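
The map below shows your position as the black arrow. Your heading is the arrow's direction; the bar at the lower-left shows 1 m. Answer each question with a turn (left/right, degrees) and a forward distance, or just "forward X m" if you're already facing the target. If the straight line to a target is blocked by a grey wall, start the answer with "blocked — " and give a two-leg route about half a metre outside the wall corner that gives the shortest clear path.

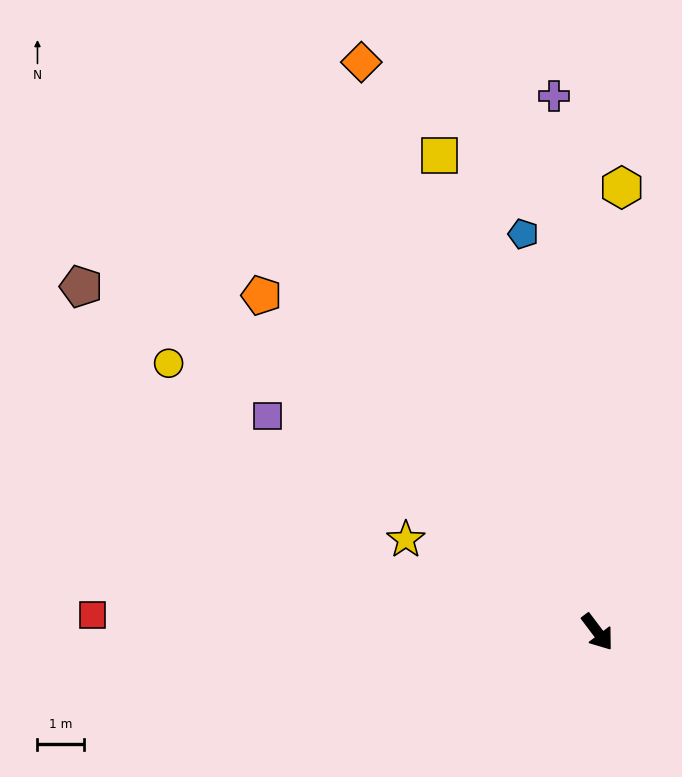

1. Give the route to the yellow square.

turn left 161°, forward 10.8 m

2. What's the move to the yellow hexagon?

turn left 140°, forward 9.6 m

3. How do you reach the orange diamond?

turn left 165°, forward 13.3 m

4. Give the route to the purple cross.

turn left 148°, forward 11.6 m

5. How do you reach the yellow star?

turn right 153°, forward 4.6 m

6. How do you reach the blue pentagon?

turn left 153°, forward 8.7 m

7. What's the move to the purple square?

turn right 160°, forward 8.5 m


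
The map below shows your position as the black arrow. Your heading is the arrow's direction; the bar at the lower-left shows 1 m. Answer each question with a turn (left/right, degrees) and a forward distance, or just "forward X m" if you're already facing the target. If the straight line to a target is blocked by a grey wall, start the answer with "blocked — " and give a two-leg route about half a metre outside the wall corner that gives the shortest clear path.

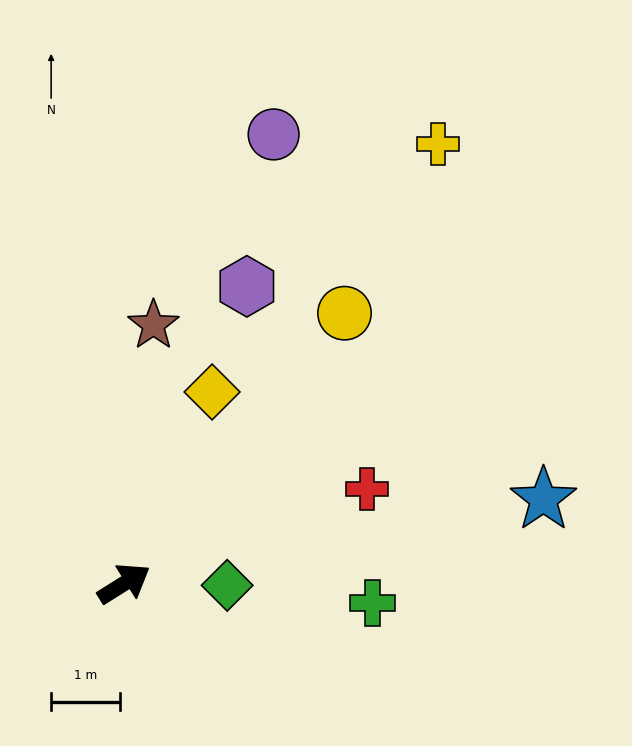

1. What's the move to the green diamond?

turn right 33°, forward 1.5 m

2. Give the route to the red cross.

turn right 11°, forward 3.8 m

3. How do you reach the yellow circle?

turn left 19°, forward 5.0 m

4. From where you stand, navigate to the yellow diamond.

turn left 33°, forward 3.0 m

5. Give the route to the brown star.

turn left 51°, forward 3.8 m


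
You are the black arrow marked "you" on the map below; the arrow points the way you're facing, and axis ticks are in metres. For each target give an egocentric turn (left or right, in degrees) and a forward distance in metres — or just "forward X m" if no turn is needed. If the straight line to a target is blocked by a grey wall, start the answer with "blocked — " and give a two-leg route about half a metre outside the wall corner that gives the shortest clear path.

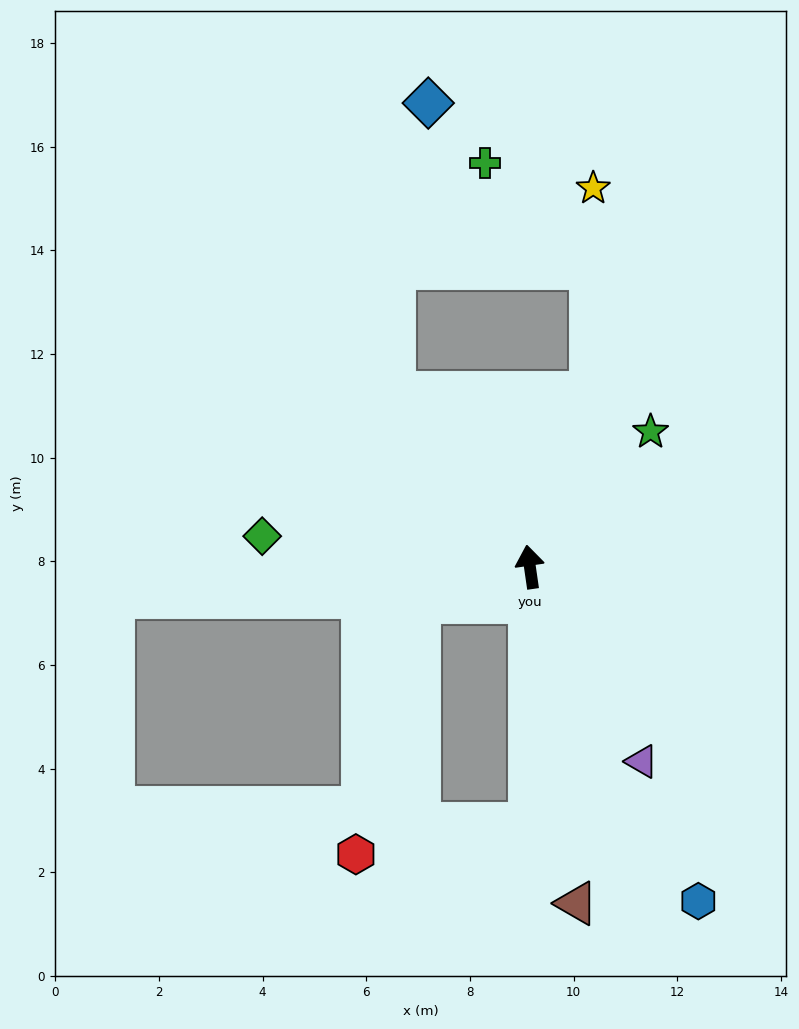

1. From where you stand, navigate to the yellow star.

blocked — turn right 28°, forward 3.5 m, then turn left 19°, forward 4.0 m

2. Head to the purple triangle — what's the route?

turn right 158°, forward 4.3 m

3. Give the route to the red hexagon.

blocked — turn left 99°, forward 2.3 m, then turn left 59°, forward 5.0 m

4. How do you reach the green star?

turn right 50°, forward 3.5 m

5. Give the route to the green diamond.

turn left 75°, forward 5.2 m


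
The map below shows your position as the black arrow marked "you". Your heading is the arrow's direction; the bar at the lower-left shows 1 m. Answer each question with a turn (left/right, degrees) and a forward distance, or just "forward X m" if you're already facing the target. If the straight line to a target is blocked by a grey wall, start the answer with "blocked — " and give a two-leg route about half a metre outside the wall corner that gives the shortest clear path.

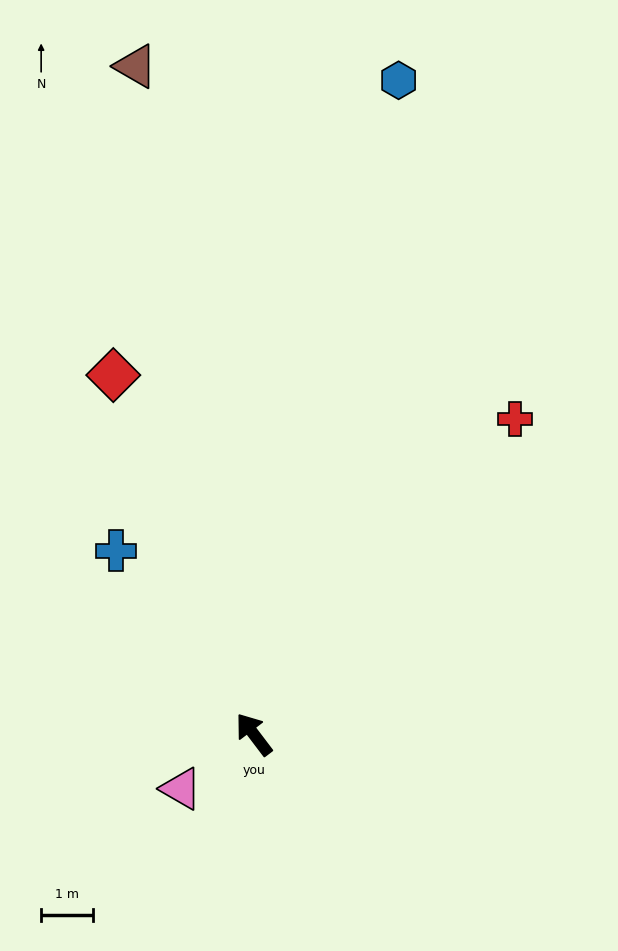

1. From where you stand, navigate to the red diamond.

turn right 16°, forward 7.4 m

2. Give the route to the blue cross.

forward 4.4 m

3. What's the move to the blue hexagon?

turn right 50°, forward 12.9 m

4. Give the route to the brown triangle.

turn right 27°, forward 13.1 m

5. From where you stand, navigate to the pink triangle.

turn left 90°, forward 1.7 m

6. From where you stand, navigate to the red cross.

turn right 77°, forward 7.9 m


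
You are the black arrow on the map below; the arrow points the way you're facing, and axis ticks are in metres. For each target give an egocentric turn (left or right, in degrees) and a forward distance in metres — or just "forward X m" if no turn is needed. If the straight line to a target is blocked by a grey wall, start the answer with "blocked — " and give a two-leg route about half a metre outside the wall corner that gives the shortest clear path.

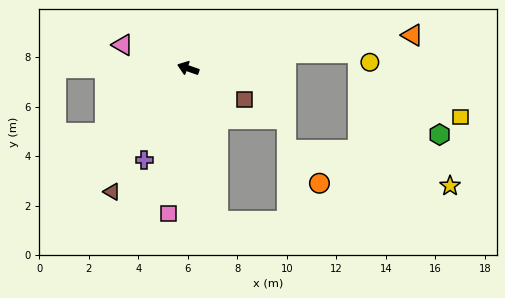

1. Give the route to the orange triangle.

turn right 152°, forward 9.2 m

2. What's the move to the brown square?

turn left 170°, forward 2.6 m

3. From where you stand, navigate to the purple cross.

turn left 84°, forward 4.1 m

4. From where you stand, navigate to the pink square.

turn left 102°, forward 5.9 m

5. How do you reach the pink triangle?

forward 2.8 m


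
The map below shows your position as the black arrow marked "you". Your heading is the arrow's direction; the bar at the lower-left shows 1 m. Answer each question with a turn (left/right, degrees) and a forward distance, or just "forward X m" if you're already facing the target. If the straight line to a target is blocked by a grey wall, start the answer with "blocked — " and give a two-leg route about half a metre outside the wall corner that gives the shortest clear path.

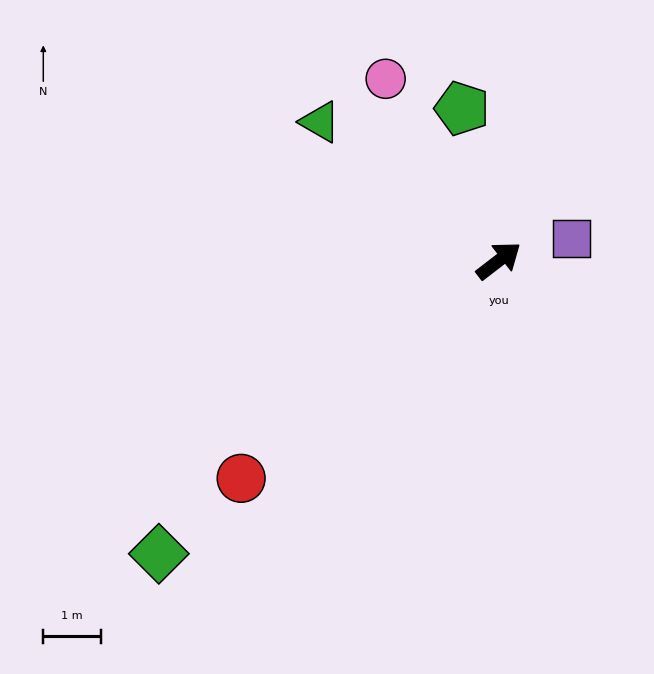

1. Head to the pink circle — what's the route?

turn left 84°, forward 3.7 m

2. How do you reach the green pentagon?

turn left 66°, forward 2.7 m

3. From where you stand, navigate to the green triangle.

turn left 105°, forward 4.0 m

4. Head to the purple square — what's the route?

turn right 21°, forward 1.3 m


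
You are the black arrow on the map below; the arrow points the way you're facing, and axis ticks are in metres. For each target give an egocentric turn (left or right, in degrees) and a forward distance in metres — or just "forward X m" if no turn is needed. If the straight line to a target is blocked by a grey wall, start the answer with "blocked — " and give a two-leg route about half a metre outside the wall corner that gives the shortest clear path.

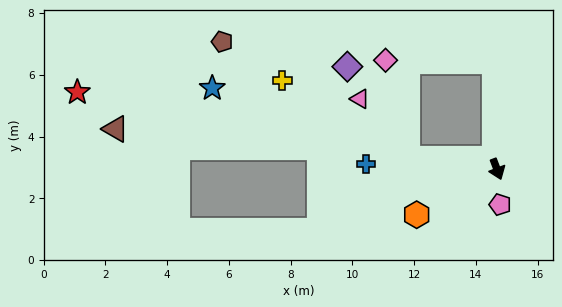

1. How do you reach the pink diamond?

blocked — turn right 118°, forward 2.9 m, then turn right 70°, forward 3.3 m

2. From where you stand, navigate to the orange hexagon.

turn right 81°, forward 3.0 m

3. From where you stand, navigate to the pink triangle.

blocked — turn right 118°, forward 2.9 m, then turn right 45°, forward 2.5 m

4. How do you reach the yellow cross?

blocked — turn right 118°, forward 2.9 m, then turn right 25°, forward 4.8 m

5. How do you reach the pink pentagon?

turn right 16°, forward 1.2 m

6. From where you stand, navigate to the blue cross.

turn right 113°, forward 4.2 m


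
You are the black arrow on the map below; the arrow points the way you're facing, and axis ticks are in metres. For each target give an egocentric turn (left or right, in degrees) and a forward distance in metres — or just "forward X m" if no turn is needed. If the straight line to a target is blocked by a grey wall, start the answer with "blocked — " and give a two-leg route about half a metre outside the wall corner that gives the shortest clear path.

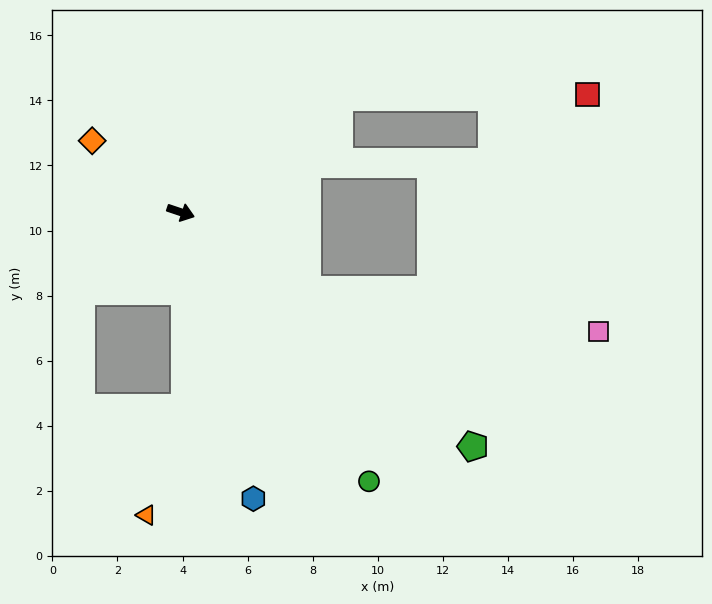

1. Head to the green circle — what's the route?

turn right 36°, forward 10.1 m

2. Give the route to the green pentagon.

turn right 20°, forward 11.5 m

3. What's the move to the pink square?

blocked — turn right 13°, forward 4.6 m, then turn left 23°, forward 9.0 m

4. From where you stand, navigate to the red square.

blocked — turn left 54°, forward 6.0 m, then turn right 35°, forward 7.6 m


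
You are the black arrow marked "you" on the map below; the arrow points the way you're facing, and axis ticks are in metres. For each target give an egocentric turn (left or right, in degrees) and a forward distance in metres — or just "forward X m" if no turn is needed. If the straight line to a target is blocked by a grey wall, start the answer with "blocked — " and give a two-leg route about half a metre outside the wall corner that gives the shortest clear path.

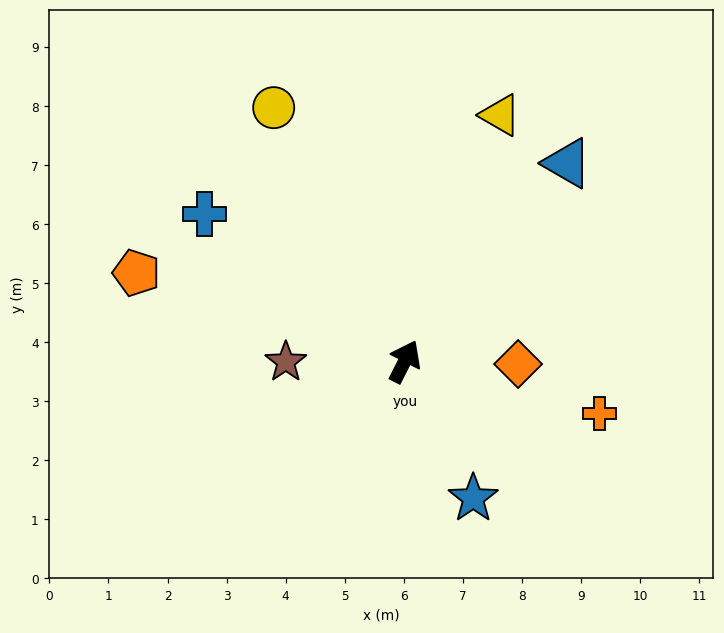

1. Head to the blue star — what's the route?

turn right 126°, forward 2.6 m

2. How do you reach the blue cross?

turn left 81°, forward 4.2 m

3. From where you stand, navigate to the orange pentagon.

turn left 99°, forward 4.8 m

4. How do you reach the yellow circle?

turn left 54°, forward 4.8 m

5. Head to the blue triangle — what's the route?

turn right 12°, forward 4.3 m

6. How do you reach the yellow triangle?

turn left 6°, forward 4.5 m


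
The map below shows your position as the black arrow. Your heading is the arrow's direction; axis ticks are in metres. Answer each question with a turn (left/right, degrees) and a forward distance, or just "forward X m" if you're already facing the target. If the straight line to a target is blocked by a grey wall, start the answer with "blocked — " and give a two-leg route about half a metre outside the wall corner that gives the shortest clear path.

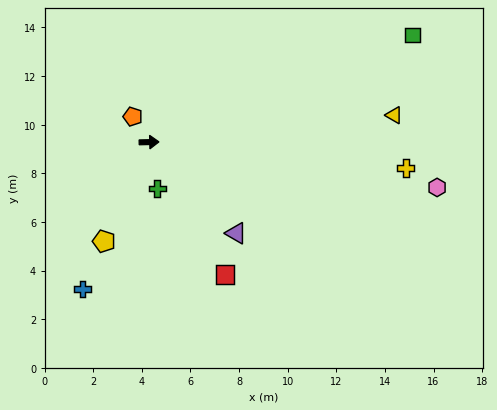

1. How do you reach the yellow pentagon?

turn right 116°, forward 4.5 m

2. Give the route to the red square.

turn right 62°, forward 6.3 m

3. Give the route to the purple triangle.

turn right 48°, forward 5.2 m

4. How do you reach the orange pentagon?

turn left 121°, forward 1.2 m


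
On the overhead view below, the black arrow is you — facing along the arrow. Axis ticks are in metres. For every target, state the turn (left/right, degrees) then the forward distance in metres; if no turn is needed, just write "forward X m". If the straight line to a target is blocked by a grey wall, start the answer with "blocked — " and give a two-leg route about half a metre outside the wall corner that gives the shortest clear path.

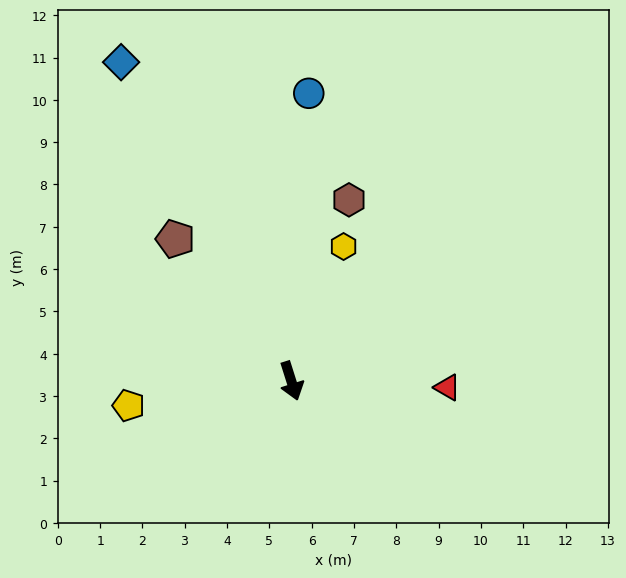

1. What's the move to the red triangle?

turn left 70°, forward 3.7 m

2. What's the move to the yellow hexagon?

turn left 141°, forward 3.4 m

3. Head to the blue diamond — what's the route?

turn right 169°, forward 8.5 m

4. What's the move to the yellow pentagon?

turn right 99°, forward 3.9 m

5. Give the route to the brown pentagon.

turn right 158°, forward 4.3 m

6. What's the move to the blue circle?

turn left 159°, forward 6.8 m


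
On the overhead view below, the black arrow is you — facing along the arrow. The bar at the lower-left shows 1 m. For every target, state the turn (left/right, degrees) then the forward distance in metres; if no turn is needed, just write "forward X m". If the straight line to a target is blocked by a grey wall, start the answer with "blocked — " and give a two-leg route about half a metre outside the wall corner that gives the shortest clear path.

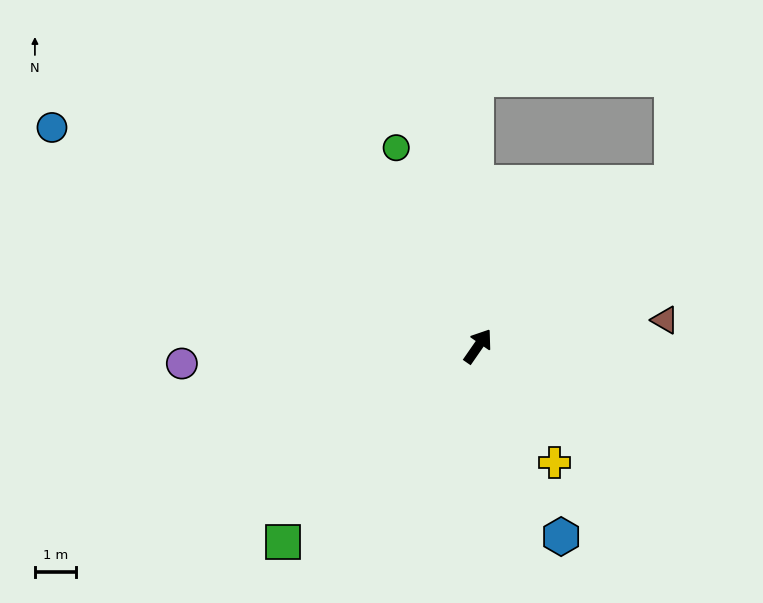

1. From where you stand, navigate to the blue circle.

turn left 98°, forward 11.7 m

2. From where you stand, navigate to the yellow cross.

turn right 112°, forward 3.4 m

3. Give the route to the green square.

turn left 170°, forward 6.8 m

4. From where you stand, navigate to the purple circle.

turn left 128°, forward 7.3 m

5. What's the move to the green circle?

turn left 57°, forward 5.3 m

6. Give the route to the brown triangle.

turn right 47°, forward 4.6 m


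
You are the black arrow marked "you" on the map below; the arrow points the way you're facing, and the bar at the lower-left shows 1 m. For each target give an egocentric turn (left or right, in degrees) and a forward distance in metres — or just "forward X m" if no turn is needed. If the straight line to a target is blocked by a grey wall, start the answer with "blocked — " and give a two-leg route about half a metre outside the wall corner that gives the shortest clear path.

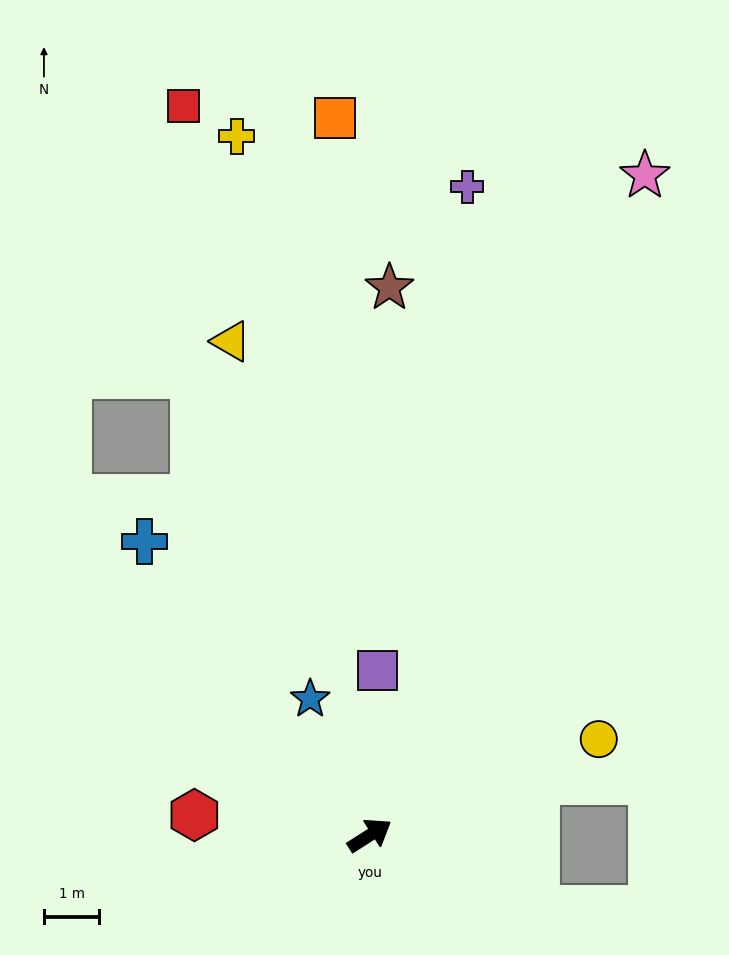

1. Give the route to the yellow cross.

turn left 68°, forward 12.9 m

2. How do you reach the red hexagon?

turn left 141°, forward 3.2 m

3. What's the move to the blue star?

turn left 81°, forward 2.7 m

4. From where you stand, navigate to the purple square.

turn left 55°, forward 3.0 m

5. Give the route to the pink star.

turn left 35°, forward 12.9 m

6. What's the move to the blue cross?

turn left 95°, forward 6.7 m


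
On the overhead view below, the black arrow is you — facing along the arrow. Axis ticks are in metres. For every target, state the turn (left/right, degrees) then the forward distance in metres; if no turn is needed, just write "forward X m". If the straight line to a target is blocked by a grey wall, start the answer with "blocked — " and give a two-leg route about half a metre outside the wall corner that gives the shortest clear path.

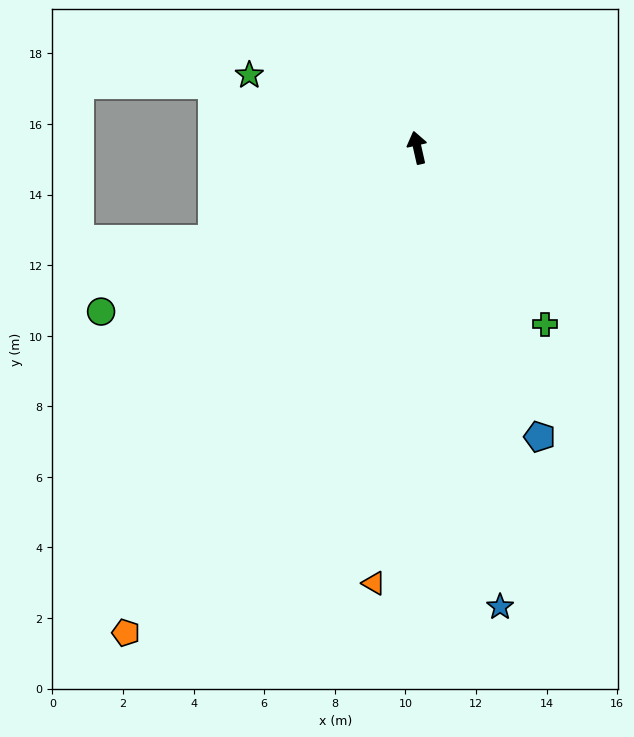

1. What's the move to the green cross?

turn right 157°, forward 6.2 m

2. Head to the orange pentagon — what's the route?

turn left 136°, forward 16.0 m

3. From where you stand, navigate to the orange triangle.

turn left 162°, forward 12.4 m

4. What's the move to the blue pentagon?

turn right 170°, forward 8.9 m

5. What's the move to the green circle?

turn left 105°, forward 10.1 m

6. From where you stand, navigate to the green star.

turn left 54°, forward 5.2 m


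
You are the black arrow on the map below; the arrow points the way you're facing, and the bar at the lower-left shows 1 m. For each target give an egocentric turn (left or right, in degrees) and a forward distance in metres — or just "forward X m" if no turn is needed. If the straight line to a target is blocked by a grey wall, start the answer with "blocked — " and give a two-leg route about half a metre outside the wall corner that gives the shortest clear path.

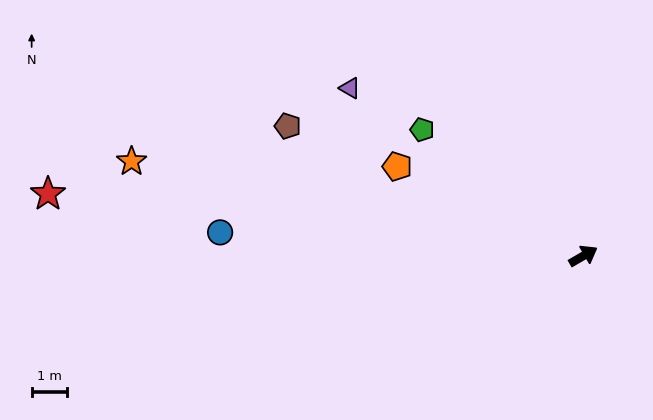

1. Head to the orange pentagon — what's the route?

turn left 124°, forward 5.8 m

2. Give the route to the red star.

turn left 143°, forward 15.1 m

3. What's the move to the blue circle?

turn left 146°, forward 10.2 m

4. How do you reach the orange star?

turn left 138°, forward 13.0 m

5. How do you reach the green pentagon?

turn left 112°, forward 5.7 m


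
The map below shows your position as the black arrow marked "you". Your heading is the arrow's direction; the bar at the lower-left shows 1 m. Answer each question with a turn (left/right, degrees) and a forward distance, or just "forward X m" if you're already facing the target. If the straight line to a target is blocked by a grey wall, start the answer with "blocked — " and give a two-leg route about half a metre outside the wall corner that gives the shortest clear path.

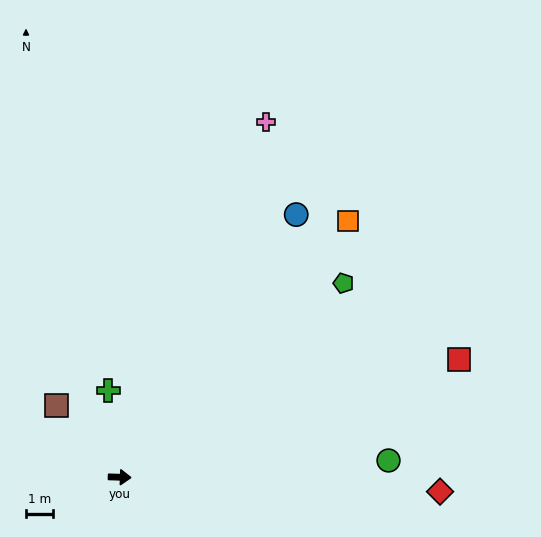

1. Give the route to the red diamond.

forward 11.7 m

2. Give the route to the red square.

turn left 21°, forward 13.1 m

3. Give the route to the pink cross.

turn left 69°, forward 14.0 m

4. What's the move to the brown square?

turn left 133°, forward 3.5 m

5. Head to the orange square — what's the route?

turn left 50°, forward 12.5 m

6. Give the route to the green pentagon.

turn left 43°, forward 10.8 m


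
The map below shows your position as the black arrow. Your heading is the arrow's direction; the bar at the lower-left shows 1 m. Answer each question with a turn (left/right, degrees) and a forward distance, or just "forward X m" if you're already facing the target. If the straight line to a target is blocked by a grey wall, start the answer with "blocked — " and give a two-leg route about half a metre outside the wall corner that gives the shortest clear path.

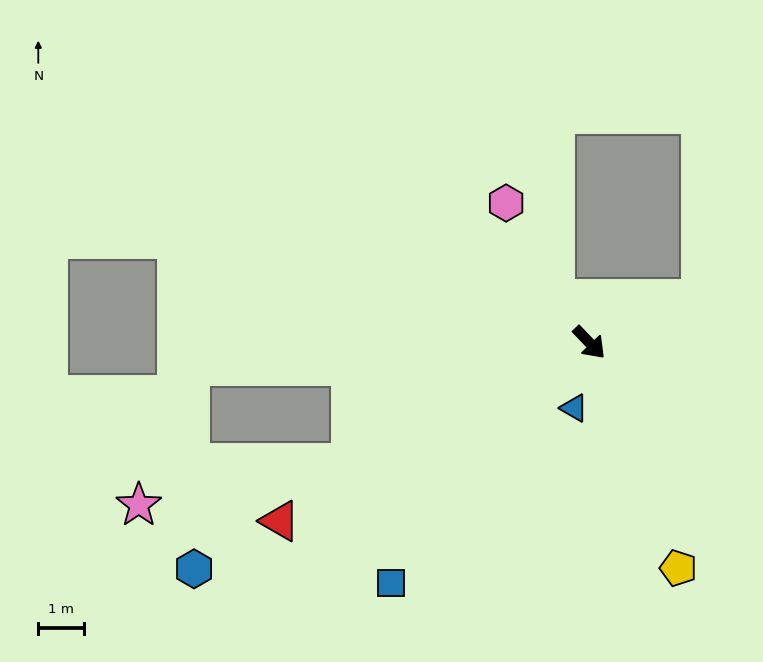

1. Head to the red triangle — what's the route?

turn right 104°, forward 7.8 m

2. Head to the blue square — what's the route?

turn right 83°, forward 6.8 m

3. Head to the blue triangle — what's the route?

turn right 57°, forward 1.5 m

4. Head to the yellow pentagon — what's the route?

turn right 22°, forward 5.3 m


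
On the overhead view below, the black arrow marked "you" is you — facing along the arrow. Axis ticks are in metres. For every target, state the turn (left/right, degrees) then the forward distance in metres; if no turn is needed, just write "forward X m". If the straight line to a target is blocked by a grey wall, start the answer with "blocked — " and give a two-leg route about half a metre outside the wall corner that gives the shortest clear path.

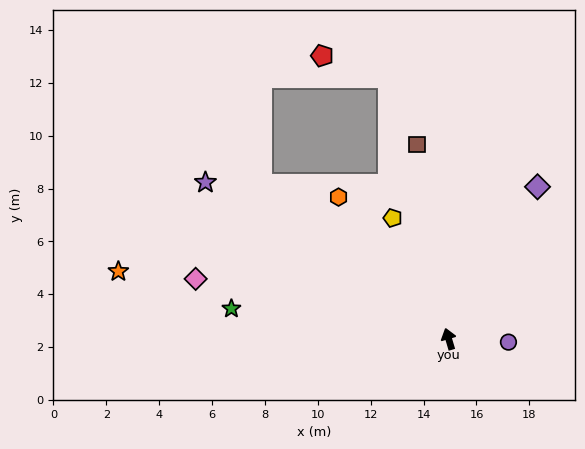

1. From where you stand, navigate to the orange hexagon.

turn left 21°, forward 6.8 m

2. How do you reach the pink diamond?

turn left 60°, forward 9.8 m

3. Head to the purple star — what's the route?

turn left 41°, forward 10.9 m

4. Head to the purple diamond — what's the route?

turn right 47°, forward 6.7 m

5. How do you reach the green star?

turn left 66°, forward 8.3 m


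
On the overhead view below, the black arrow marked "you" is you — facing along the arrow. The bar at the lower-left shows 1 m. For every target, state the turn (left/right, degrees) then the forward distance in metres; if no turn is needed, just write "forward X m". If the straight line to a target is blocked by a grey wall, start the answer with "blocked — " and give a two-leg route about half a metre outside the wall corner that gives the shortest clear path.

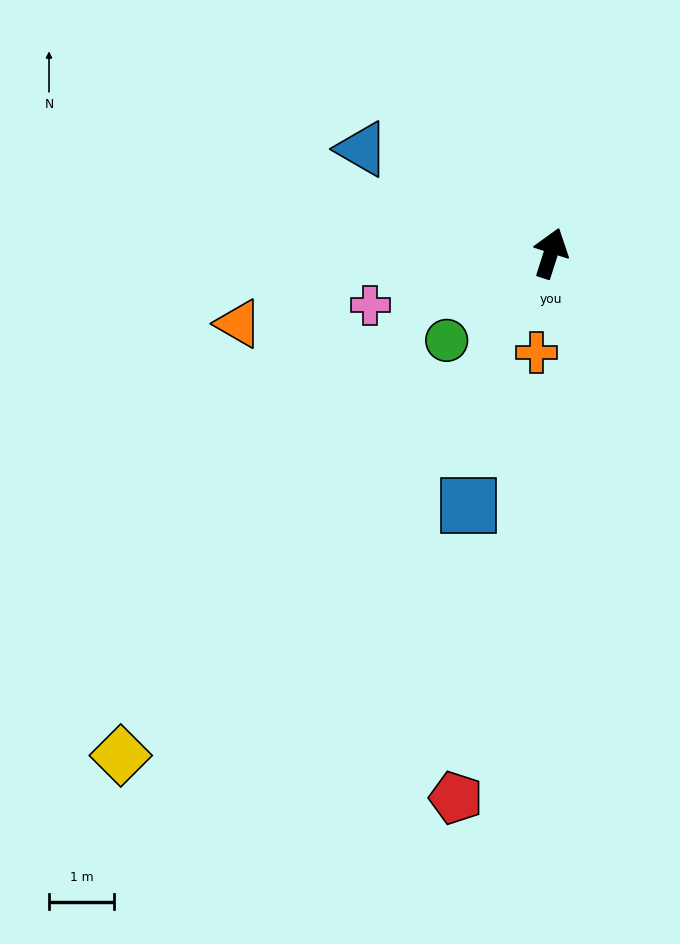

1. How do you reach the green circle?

turn left 148°, forward 2.1 m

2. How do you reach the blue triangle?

turn left 79°, forward 3.3 m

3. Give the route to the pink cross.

turn left 124°, forward 2.9 m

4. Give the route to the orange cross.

turn right 170°, forward 1.5 m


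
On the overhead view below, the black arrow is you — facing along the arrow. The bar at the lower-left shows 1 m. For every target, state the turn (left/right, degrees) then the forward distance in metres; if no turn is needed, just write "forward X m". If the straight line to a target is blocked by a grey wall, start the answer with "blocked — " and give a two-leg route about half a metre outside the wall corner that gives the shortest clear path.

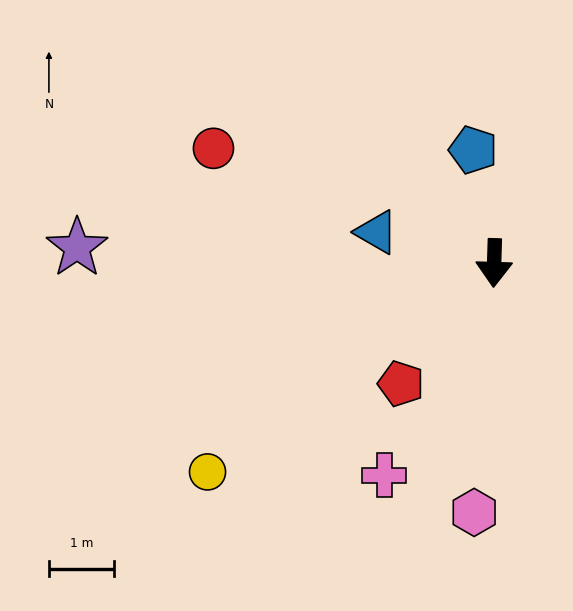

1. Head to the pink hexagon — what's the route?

turn right 3°, forward 3.8 m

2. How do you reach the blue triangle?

turn right 103°, forward 1.9 m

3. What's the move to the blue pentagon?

turn right 168°, forward 1.8 m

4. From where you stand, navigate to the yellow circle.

turn right 52°, forward 5.4 m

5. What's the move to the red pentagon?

turn right 36°, forward 2.3 m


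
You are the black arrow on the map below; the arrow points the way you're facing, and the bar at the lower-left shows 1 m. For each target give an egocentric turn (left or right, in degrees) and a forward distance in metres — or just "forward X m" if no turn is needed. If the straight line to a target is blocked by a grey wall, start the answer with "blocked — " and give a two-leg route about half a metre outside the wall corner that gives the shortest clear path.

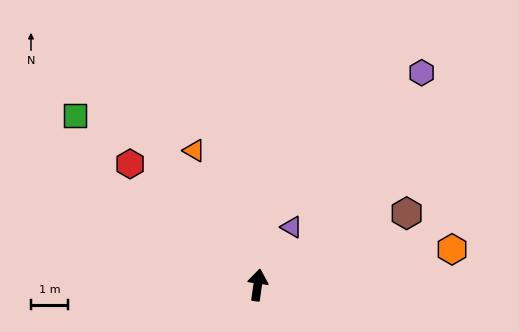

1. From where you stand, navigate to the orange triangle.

turn left 33°, forward 4.0 m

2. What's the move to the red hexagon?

turn left 55°, forward 4.8 m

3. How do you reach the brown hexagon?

turn right 56°, forward 4.5 m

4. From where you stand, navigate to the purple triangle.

turn right 22°, forward 1.8 m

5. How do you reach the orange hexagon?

turn right 72°, forward 5.4 m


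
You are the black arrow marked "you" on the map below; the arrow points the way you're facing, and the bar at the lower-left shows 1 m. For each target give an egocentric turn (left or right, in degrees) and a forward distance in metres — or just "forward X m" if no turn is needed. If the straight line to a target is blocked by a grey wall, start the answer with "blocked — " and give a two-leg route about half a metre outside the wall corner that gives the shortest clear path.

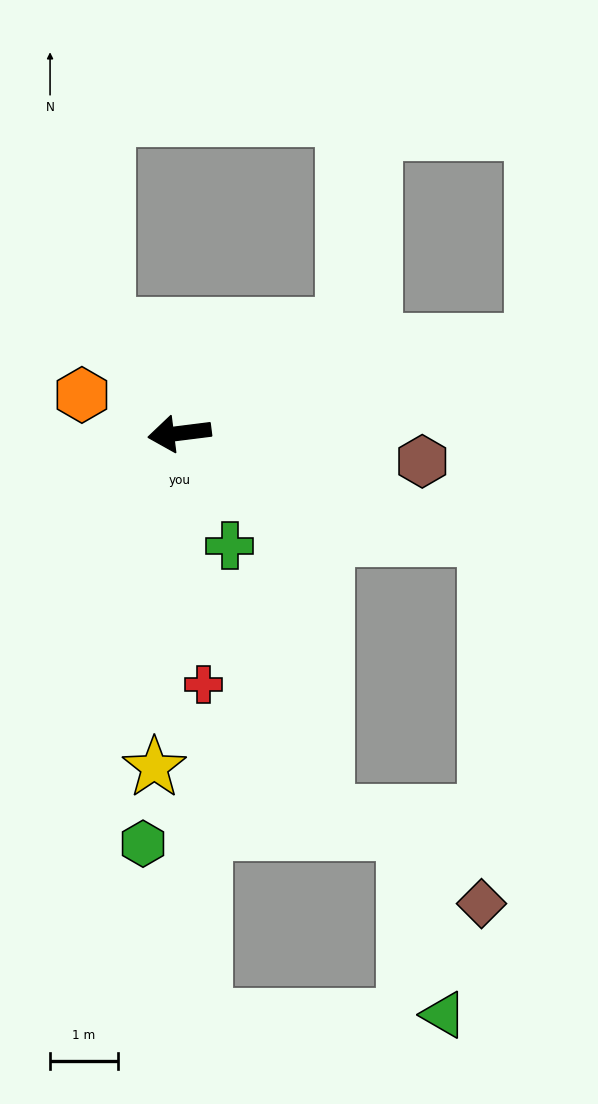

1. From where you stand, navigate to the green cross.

turn left 107°, forward 1.8 m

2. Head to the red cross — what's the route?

turn left 88°, forward 3.7 m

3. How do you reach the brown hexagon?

turn left 166°, forward 3.6 m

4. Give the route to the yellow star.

turn left 79°, forward 5.0 m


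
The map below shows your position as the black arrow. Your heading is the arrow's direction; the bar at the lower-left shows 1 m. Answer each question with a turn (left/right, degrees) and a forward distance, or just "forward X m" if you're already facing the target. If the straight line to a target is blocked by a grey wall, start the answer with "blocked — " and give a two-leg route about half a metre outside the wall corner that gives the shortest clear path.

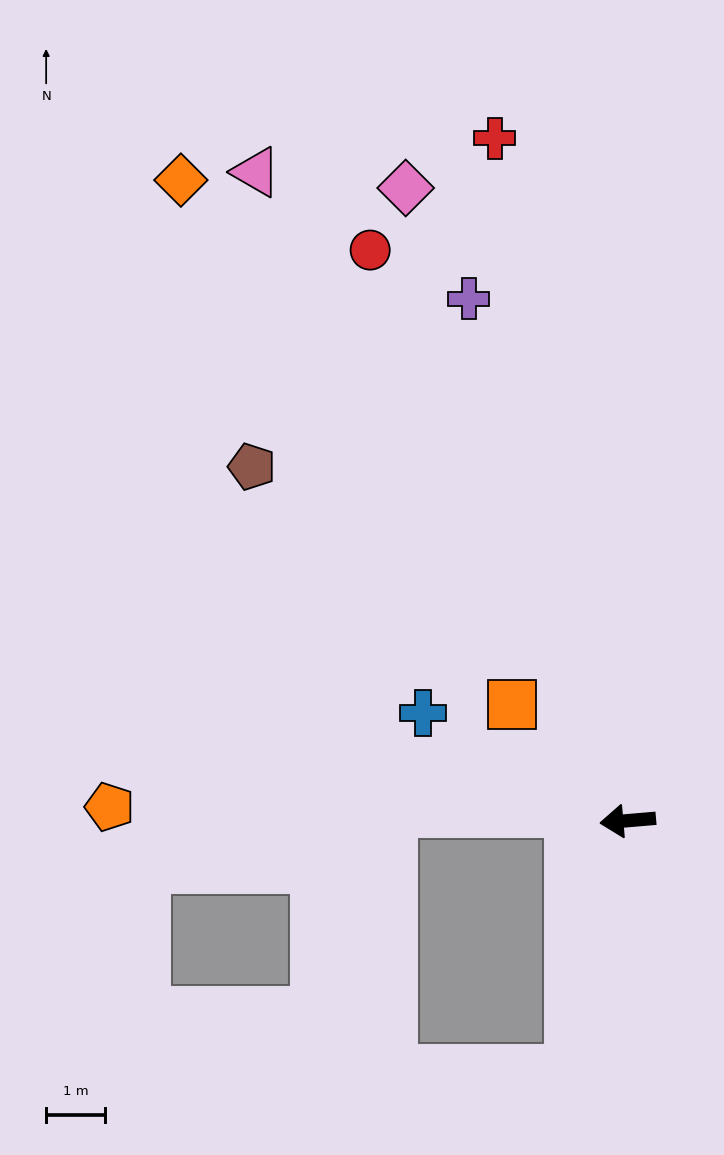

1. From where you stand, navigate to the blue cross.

turn right 33°, forward 3.9 m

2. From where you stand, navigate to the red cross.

turn right 84°, forward 11.7 m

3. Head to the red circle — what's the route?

turn right 71°, forward 10.6 m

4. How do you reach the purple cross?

turn right 78°, forward 9.2 m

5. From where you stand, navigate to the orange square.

turn right 50°, forward 2.8 m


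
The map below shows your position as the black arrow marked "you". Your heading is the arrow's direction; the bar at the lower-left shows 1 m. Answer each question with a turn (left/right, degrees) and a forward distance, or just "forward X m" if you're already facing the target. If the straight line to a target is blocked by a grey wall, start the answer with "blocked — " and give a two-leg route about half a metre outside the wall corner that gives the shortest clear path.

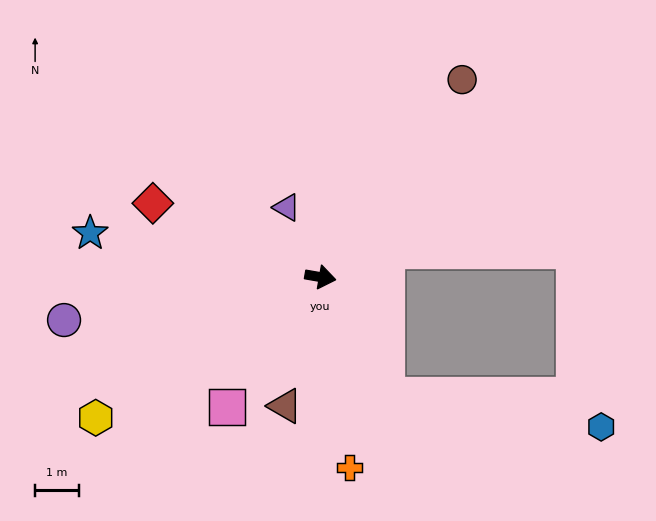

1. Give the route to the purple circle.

turn right 161°, forward 5.9 m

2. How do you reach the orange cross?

turn right 71°, forward 4.4 m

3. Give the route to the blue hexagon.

blocked — turn right 51°, forward 3.1 m, then turn left 53°, forward 5.0 m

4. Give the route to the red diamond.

turn left 166°, forward 4.2 m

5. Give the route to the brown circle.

turn left 64°, forward 5.6 m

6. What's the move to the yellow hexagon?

turn right 138°, forward 6.1 m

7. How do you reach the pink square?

turn right 116°, forward 3.7 m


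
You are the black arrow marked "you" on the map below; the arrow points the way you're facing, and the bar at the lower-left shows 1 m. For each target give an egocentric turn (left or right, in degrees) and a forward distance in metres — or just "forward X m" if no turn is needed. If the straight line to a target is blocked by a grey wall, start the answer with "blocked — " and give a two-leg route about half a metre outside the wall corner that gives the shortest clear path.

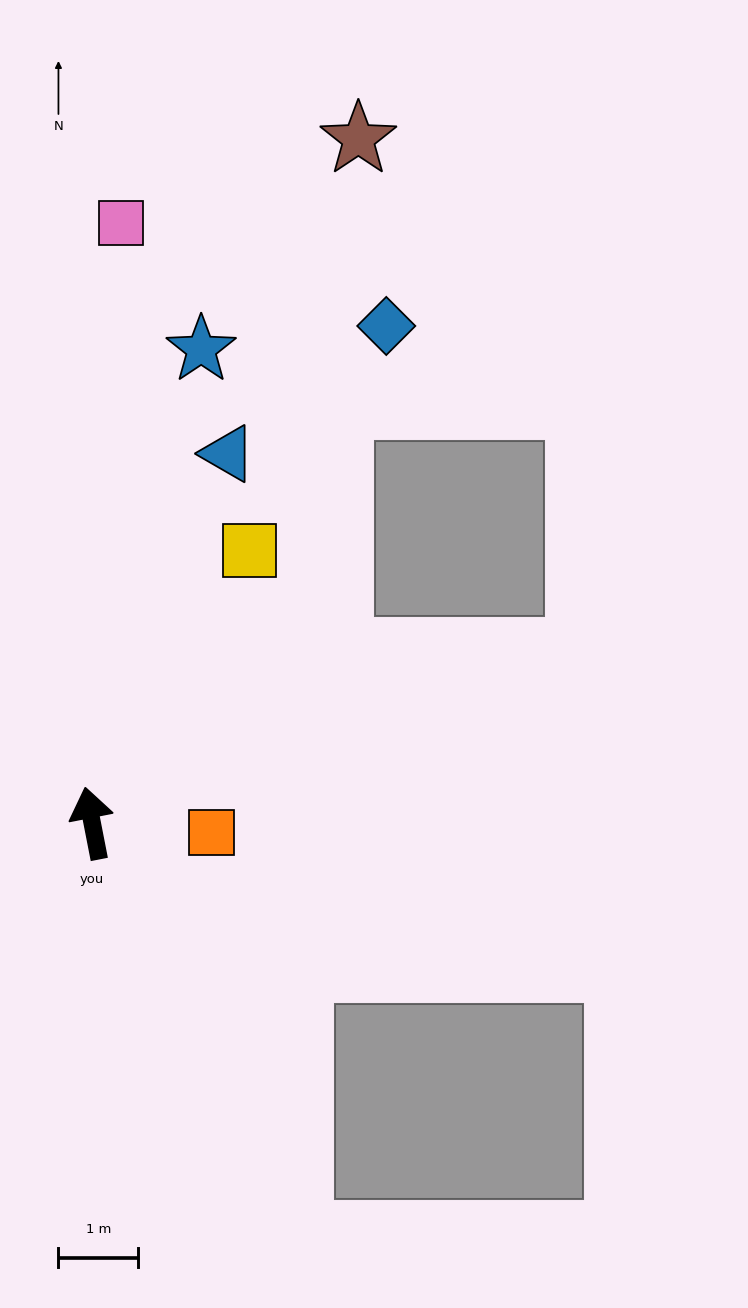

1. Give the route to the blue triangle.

turn right 31°, forward 4.9 m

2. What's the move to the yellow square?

turn right 41°, forward 3.9 m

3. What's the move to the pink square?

turn right 14°, forward 7.5 m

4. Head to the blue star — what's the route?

turn right 24°, forward 6.1 m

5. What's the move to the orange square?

turn right 105°, forward 1.5 m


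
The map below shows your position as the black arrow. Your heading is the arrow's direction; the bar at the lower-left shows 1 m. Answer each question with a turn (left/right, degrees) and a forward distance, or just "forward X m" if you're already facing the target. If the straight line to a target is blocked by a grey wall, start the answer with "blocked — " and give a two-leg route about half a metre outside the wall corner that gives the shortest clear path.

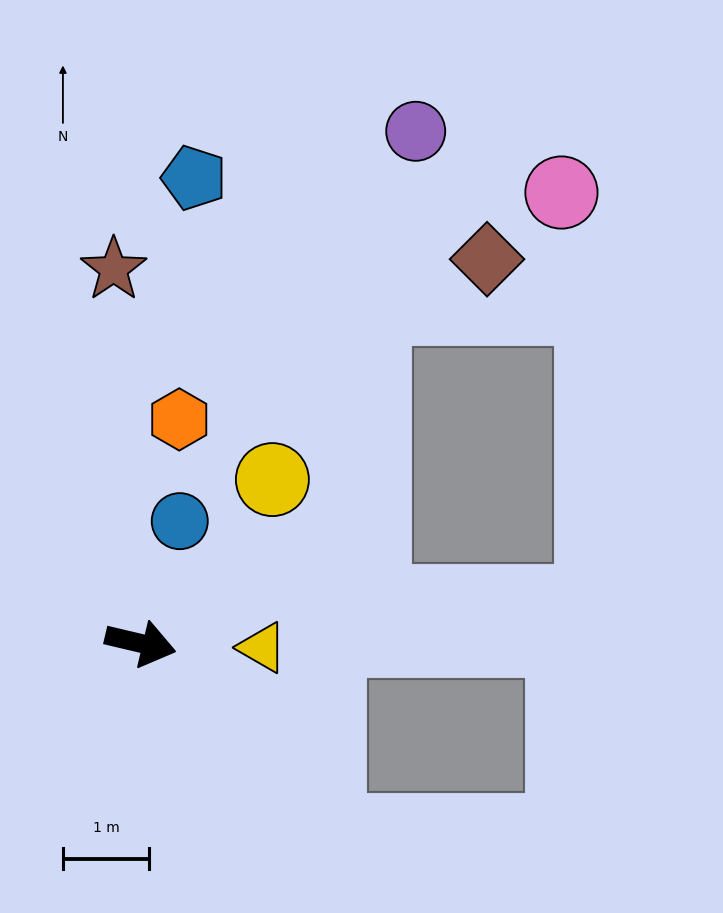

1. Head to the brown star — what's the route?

turn left 107°, forward 4.3 m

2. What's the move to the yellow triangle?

turn left 11°, forward 1.4 m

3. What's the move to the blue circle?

turn left 86°, forward 1.5 m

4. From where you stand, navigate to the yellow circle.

turn left 64°, forward 2.4 m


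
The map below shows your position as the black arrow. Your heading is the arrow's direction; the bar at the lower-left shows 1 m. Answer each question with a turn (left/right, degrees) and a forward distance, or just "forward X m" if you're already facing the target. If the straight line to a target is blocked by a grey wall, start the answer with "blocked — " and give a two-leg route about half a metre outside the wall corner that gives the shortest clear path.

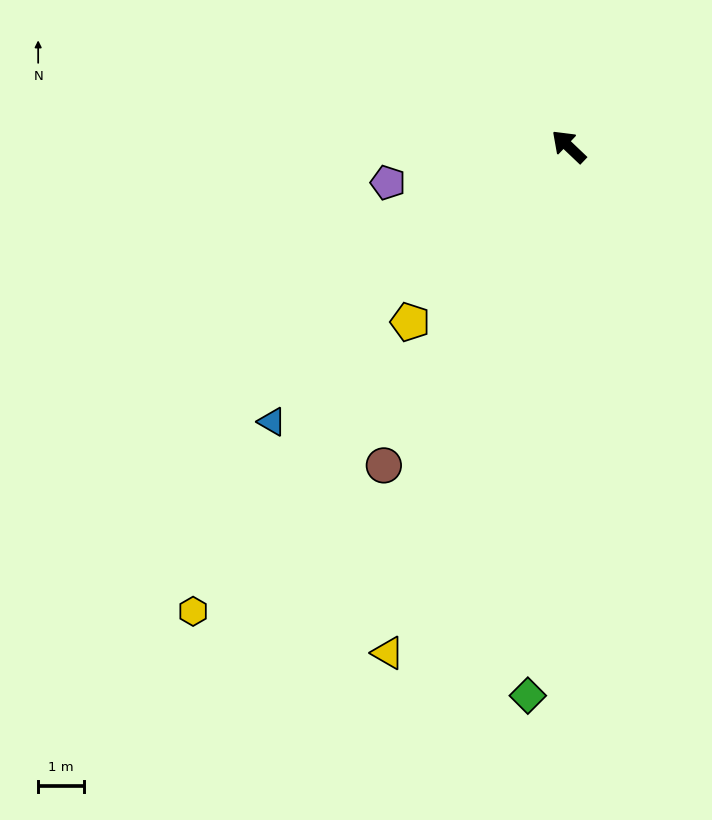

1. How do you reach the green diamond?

turn left 129°, forward 12.0 m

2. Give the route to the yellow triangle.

turn left 114°, forward 11.7 m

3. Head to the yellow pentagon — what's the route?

turn left 91°, forward 5.1 m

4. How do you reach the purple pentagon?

turn left 55°, forward 4.0 m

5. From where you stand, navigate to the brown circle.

turn left 103°, forward 8.0 m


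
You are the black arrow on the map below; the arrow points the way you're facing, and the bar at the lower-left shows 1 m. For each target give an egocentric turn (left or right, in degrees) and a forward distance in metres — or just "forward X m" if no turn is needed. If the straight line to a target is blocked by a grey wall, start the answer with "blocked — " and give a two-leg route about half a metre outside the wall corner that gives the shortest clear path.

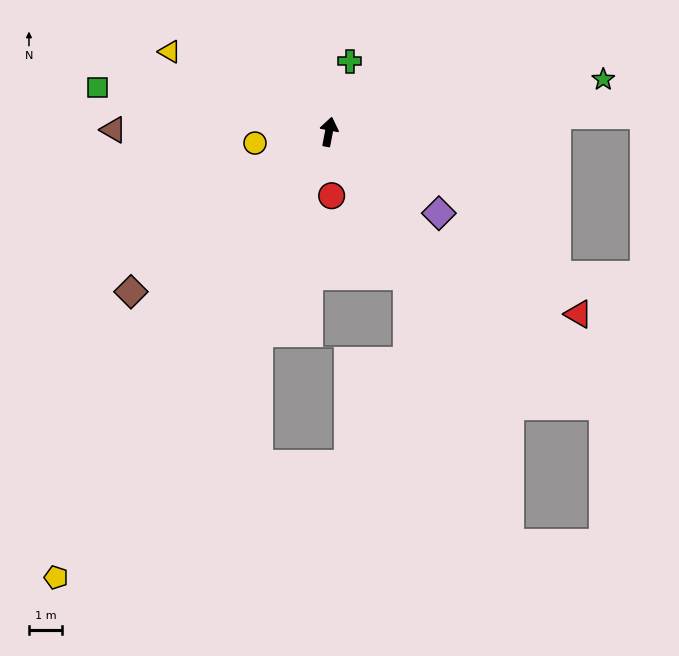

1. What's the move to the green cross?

turn right 6°, forward 2.2 m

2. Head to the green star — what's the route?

turn right 68°, forward 8.4 m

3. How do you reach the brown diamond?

turn left 140°, forward 7.7 m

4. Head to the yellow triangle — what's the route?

turn left 74°, forward 5.4 m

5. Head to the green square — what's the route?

turn left 90°, forward 7.1 m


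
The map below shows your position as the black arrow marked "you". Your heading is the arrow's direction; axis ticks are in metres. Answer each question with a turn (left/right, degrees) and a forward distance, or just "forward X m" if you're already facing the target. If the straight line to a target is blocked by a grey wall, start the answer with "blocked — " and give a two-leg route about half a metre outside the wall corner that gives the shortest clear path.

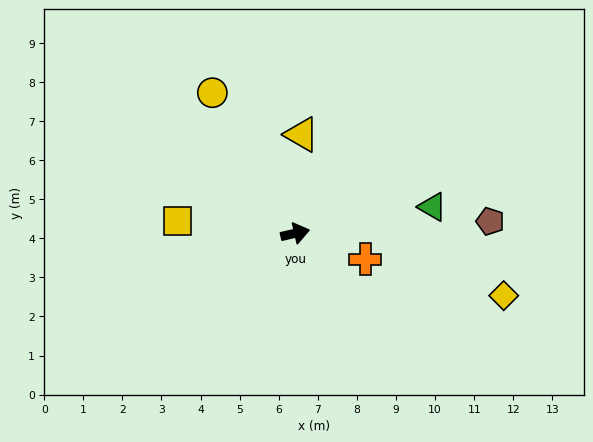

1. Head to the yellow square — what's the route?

turn left 161°, forward 3.0 m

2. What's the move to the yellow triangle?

turn left 73°, forward 2.5 m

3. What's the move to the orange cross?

turn right 33°, forward 1.9 m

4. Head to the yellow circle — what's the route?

turn left 108°, forward 4.2 m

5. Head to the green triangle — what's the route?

turn right 2°, forward 3.6 m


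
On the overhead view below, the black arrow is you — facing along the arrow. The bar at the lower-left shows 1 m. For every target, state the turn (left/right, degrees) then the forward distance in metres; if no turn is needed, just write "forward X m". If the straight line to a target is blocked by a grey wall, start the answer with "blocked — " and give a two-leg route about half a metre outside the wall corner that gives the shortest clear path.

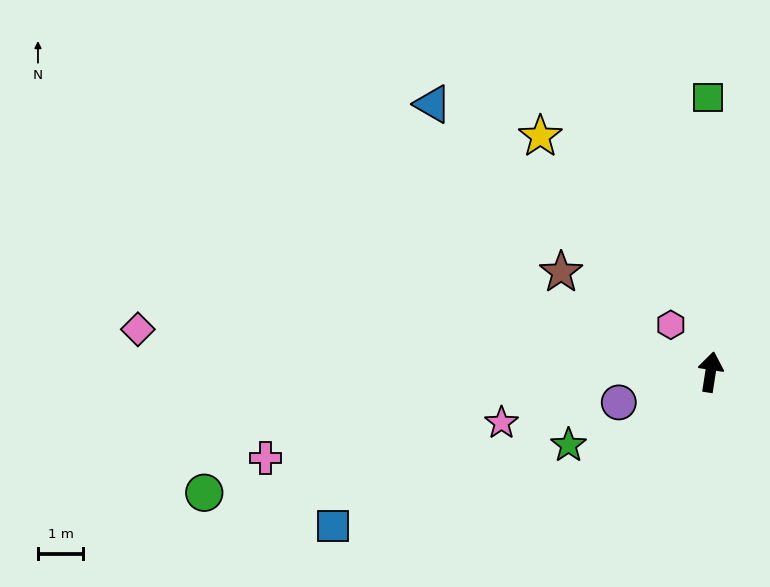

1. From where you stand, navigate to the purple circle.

turn left 117°, forward 2.1 m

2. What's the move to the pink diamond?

turn left 95°, forward 12.7 m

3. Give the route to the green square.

turn left 9°, forward 6.1 m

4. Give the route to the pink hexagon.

turn left 49°, forward 1.4 m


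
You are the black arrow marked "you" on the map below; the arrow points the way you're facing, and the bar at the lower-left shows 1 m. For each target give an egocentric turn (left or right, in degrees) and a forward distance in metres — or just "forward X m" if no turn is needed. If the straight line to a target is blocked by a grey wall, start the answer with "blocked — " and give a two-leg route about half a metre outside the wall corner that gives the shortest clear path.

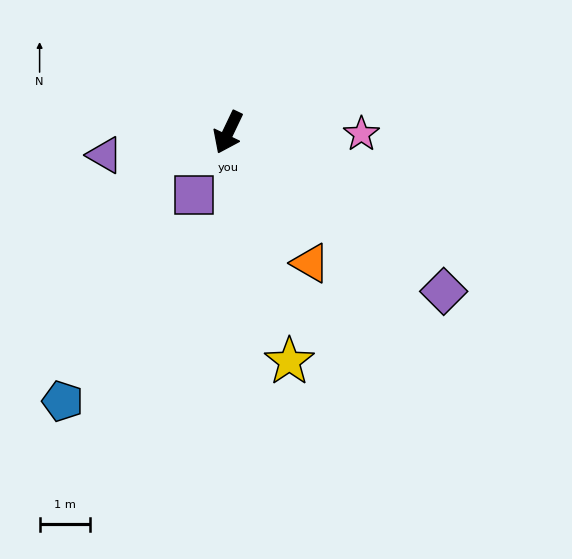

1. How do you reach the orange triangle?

turn left 58°, forward 3.0 m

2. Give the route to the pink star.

turn left 115°, forward 2.6 m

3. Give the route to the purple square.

turn right 3°, forward 1.4 m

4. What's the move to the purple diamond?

turn left 79°, forward 5.3 m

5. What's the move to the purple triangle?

turn right 54°, forward 2.5 m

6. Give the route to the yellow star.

turn left 40°, forward 4.7 m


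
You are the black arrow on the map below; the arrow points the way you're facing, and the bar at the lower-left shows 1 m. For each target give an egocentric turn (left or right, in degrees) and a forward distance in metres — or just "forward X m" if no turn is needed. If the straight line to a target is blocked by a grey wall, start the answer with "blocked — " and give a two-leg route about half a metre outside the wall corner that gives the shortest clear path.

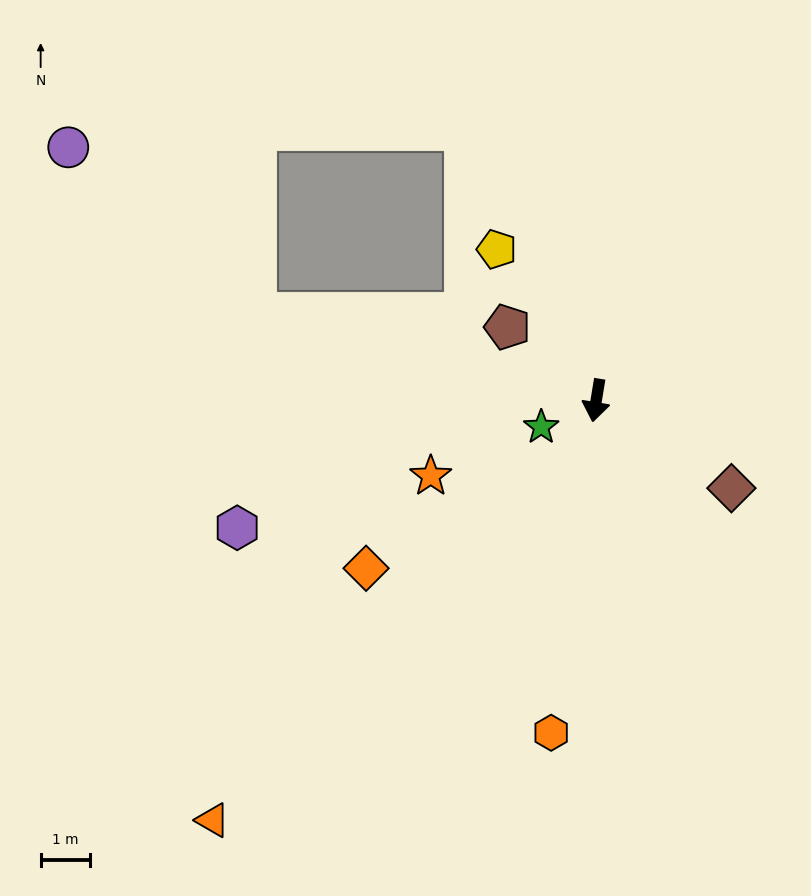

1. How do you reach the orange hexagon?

forward 6.8 m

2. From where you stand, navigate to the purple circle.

blocked — turn right 95°, forward 7.1 m, then turn right 27°, forward 5.1 m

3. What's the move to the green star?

turn right 55°, forward 1.2 m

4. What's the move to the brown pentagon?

turn right 120°, forward 2.3 m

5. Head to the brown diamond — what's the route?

turn left 66°, forward 3.3 m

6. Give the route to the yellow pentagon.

turn right 137°, forward 3.7 m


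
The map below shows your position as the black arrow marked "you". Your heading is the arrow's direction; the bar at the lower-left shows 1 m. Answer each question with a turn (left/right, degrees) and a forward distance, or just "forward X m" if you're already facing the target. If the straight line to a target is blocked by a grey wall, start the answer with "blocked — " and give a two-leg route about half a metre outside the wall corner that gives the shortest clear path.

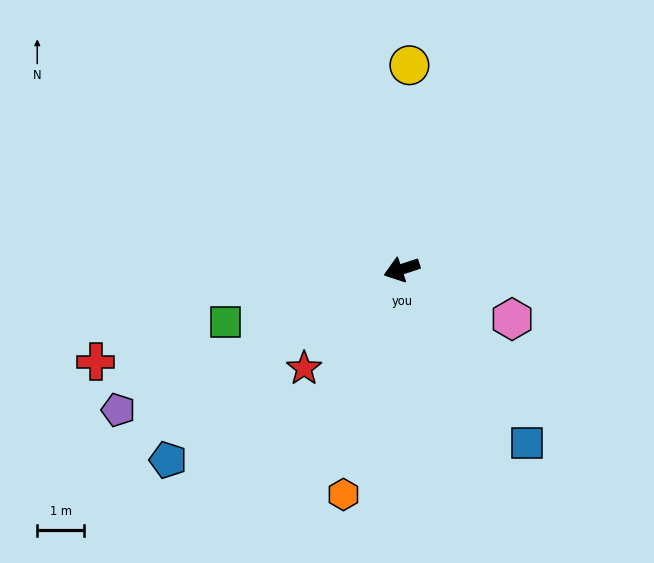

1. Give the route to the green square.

forward 3.9 m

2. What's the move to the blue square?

turn left 108°, forward 4.6 m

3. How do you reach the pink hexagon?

turn left 138°, forward 2.6 m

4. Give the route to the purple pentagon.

turn left 8°, forward 6.8 m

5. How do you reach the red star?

turn left 27°, forward 3.0 m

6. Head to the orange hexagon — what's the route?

turn left 57°, forward 5.0 m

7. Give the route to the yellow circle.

turn right 110°, forward 4.4 m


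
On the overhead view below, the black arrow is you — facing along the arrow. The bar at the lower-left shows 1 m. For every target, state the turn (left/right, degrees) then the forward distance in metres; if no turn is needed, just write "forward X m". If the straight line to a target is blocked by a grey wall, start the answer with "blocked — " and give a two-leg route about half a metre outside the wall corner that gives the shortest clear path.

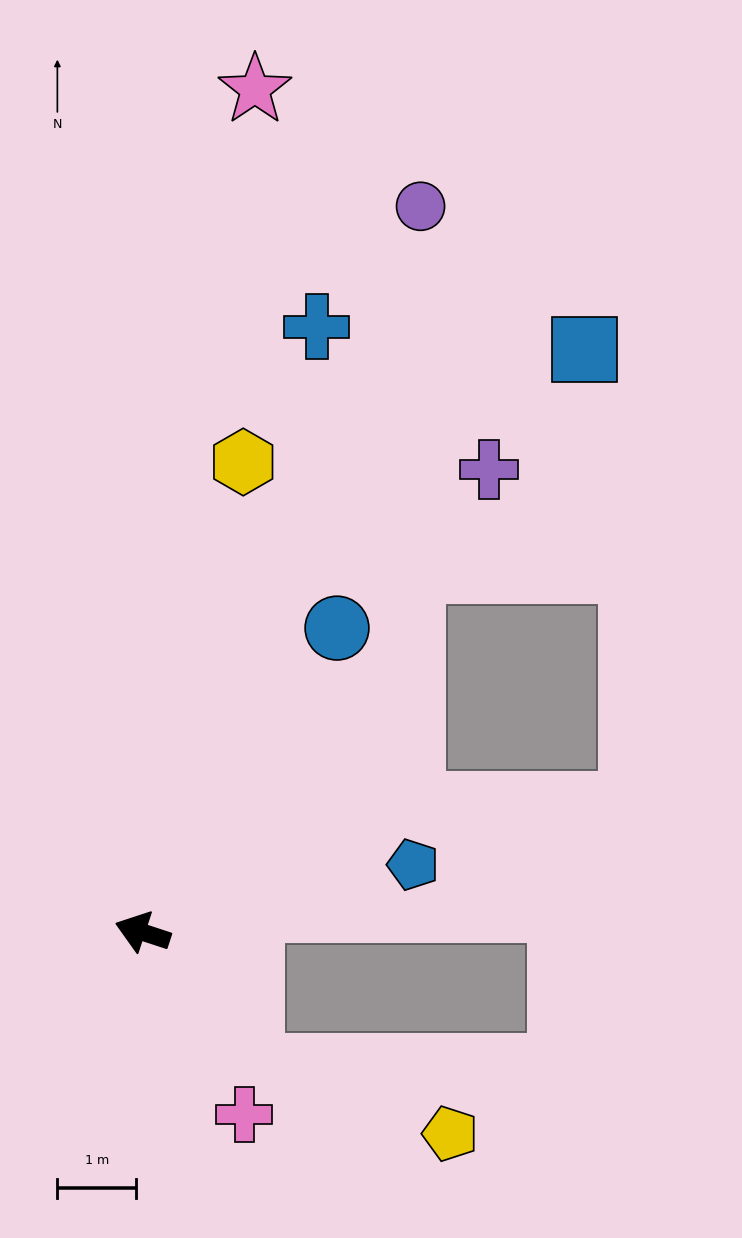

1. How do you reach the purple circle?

turn right 93°, forward 9.9 m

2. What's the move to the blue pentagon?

turn right 148°, forward 3.5 m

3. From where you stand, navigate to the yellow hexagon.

turn right 84°, forward 6.1 m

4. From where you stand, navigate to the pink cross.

turn left 137°, forward 2.7 m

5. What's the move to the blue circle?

turn right 104°, forward 4.6 m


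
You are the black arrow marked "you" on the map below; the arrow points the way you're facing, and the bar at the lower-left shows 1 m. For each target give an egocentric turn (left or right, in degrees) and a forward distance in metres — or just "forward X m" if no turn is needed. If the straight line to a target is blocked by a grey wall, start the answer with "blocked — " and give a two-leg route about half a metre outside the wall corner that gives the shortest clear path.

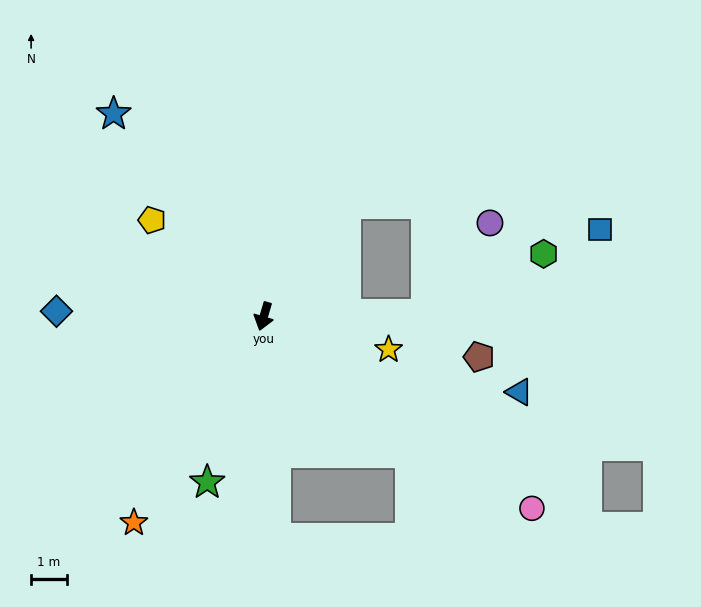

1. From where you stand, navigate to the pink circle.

turn left 71°, forward 9.2 m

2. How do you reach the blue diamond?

turn right 75°, forward 5.8 m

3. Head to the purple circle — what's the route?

blocked — turn left 107°, forward 4.5 m, then turn left 54°, forward 3.1 m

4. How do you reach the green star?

turn right 2°, forward 4.9 m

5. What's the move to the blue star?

turn right 127°, forward 7.0 m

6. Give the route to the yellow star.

turn left 92°, forward 3.6 m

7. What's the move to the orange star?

turn right 16°, forward 6.8 m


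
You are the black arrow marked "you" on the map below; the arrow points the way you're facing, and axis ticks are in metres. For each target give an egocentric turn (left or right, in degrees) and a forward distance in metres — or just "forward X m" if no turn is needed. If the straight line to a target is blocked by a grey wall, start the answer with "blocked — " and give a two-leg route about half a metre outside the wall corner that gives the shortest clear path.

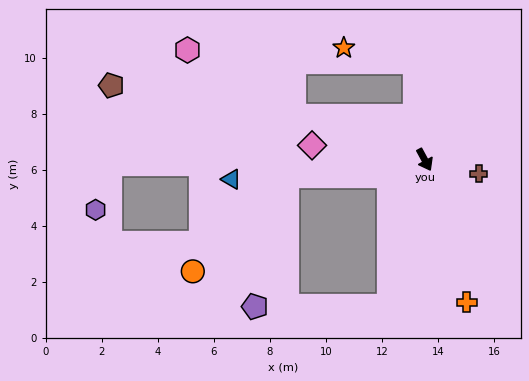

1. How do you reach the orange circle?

blocked — turn right 112°, forward 4.9 m, then turn left 39°, forward 4.8 m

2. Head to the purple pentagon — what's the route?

blocked — turn right 112°, forward 4.9 m, then turn left 70°, forward 4.8 m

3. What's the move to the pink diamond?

turn right 126°, forward 4.1 m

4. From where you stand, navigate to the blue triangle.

turn right 113°, forward 6.9 m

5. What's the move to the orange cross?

turn right 12°, forward 5.3 m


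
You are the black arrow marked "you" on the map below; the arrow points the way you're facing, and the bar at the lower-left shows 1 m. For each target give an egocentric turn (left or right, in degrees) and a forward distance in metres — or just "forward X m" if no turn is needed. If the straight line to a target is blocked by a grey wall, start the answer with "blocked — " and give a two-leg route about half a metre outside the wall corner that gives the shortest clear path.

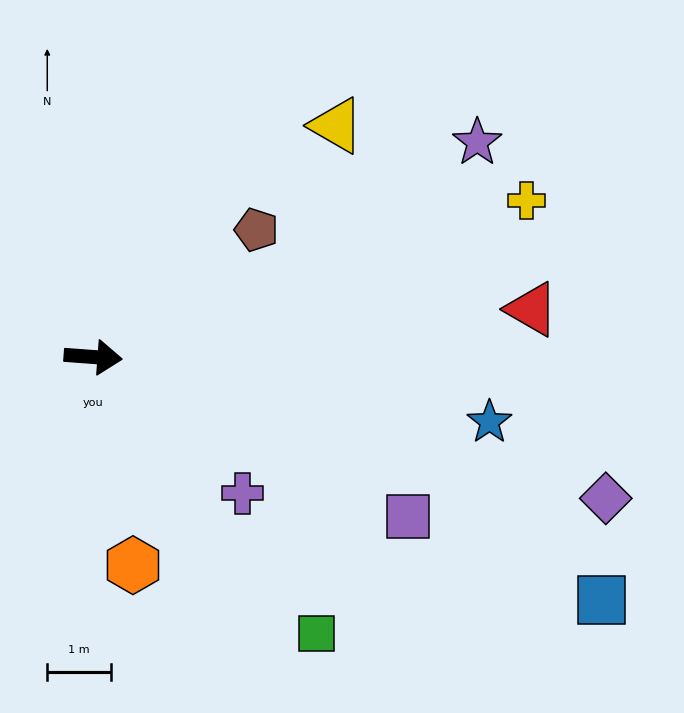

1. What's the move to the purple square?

turn right 23°, forward 5.5 m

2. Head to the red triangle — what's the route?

turn left 10°, forward 6.9 m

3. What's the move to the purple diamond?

turn right 11°, forward 8.3 m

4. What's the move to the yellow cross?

turn left 24°, forward 7.2 m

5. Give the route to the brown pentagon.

turn left 42°, forward 3.2 m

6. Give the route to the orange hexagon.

turn right 75°, forward 3.3 m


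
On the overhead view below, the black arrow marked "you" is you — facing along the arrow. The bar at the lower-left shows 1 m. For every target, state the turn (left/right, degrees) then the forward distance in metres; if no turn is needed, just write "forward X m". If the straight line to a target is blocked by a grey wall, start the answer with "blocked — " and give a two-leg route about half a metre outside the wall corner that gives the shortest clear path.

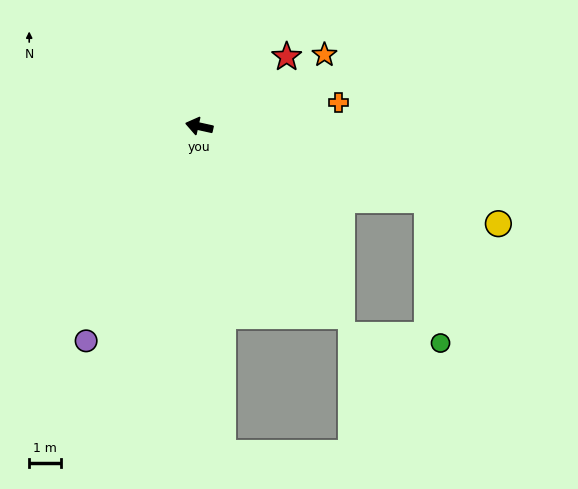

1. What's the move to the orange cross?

turn right 158°, forward 4.4 m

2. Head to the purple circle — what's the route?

turn left 75°, forward 7.5 m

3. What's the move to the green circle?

blocked — turn left 175°, forward 7.5 m, then turn right 67°, forward 4.5 m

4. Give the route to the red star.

turn right 129°, forward 3.5 m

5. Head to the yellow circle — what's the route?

turn left 174°, forward 9.8 m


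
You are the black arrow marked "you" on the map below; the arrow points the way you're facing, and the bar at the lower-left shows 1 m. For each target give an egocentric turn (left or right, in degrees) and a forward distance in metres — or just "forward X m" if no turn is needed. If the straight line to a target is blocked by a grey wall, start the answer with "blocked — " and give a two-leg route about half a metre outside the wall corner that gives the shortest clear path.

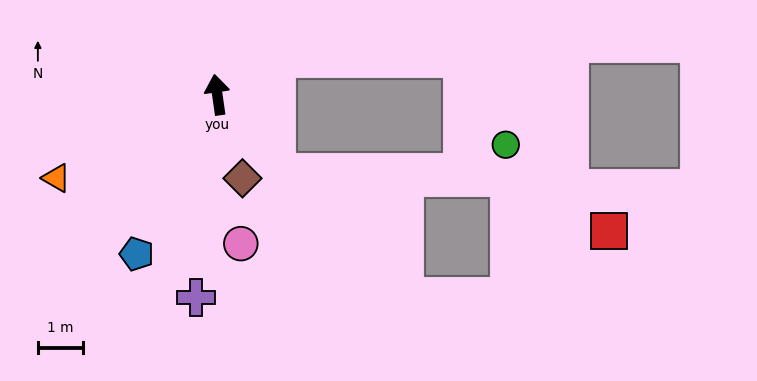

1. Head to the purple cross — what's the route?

turn left 166°, forward 4.6 m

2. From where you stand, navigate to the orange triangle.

turn left 109°, forward 4.0 m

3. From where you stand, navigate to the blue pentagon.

turn left 145°, forward 4.0 m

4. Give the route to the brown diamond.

turn right 171°, forward 1.9 m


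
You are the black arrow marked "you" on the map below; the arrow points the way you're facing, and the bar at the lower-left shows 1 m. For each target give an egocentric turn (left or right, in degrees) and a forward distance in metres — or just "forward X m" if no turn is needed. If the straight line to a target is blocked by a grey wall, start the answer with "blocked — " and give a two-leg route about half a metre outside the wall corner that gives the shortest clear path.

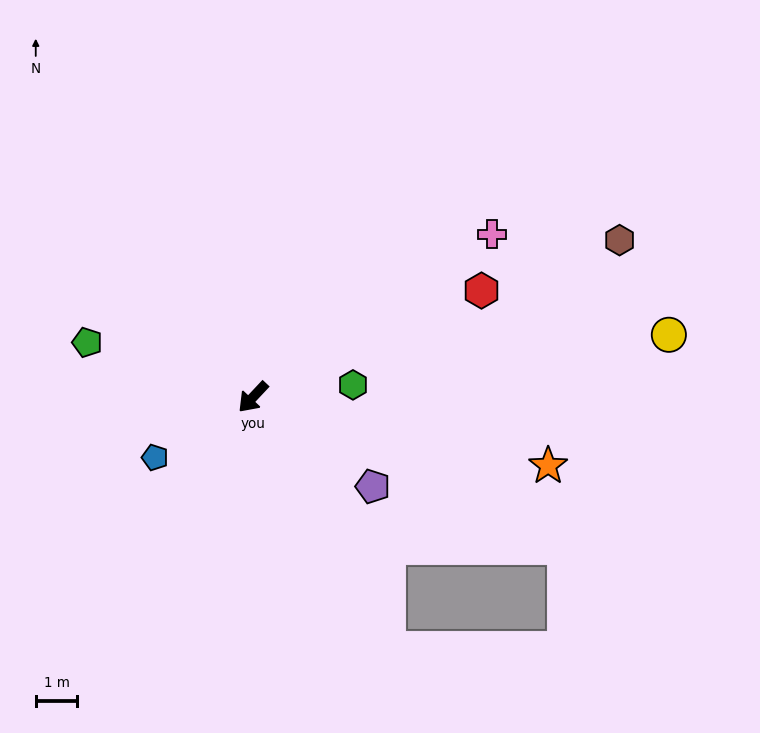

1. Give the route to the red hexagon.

turn left 158°, forward 6.1 m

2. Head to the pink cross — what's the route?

turn left 167°, forward 7.0 m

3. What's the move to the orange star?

turn left 120°, forward 7.3 m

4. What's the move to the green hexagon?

turn left 140°, forward 2.4 m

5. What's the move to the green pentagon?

turn right 65°, forward 4.2 m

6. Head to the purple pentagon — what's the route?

turn left 97°, forward 3.6 m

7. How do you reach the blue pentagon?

turn right 15°, forward 2.8 m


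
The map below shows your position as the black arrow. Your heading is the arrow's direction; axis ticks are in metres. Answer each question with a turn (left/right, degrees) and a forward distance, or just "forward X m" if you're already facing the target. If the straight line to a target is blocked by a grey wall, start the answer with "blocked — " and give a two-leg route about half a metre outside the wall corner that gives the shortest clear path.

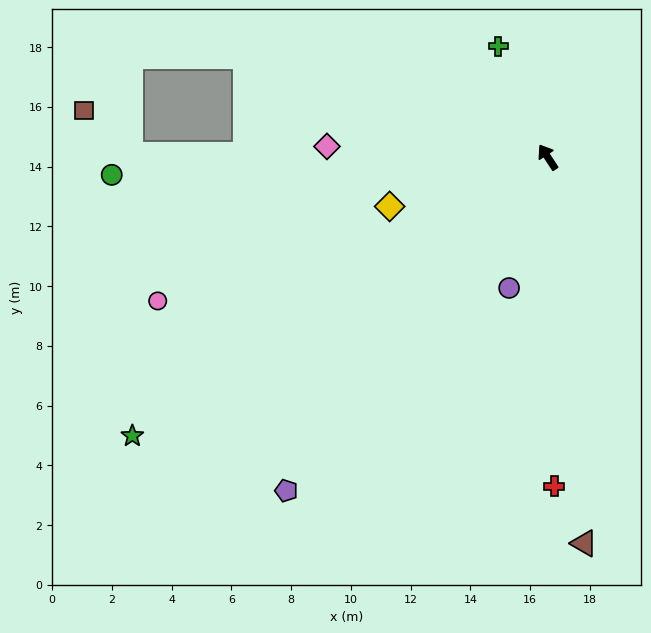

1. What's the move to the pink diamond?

turn left 54°, forward 7.4 m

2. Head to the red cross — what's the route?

turn left 148°, forward 11.0 m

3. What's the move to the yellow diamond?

turn left 74°, forward 5.5 m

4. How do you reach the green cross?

turn right 9°, forward 4.1 m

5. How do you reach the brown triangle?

turn left 152°, forward 13.0 m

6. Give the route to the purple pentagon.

turn left 109°, forward 14.2 m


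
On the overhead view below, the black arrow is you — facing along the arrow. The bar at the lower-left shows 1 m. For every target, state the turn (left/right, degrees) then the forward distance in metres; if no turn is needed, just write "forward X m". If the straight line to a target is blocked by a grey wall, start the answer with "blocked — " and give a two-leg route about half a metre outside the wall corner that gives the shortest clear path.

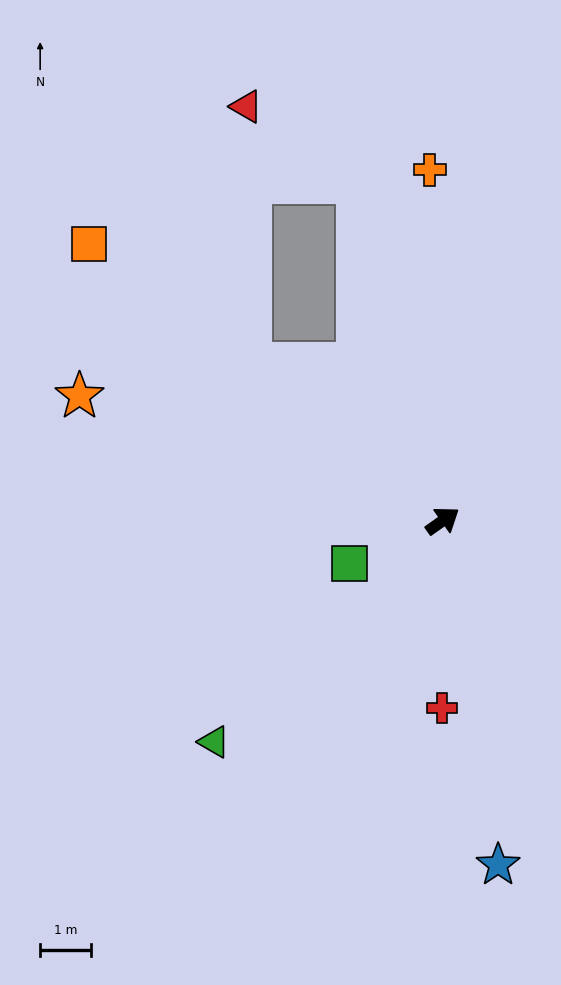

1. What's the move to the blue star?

turn right 116°, forward 6.9 m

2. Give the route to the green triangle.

turn right 171°, forward 6.3 m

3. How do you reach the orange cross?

turn left 57°, forward 6.9 m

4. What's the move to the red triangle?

blocked — turn left 69°, forward 6.9 m, then turn left 42°, forward 2.7 m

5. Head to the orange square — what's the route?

turn left 107°, forward 8.9 m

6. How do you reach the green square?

turn left 170°, forward 2.0 m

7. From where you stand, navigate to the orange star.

turn left 126°, forward 7.6 m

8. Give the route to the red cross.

turn right 125°, forward 3.7 m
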